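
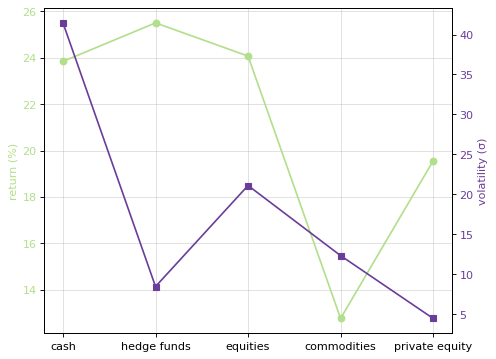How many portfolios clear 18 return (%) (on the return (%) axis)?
4

Above 18: cash, hedge funds, equities, private equity.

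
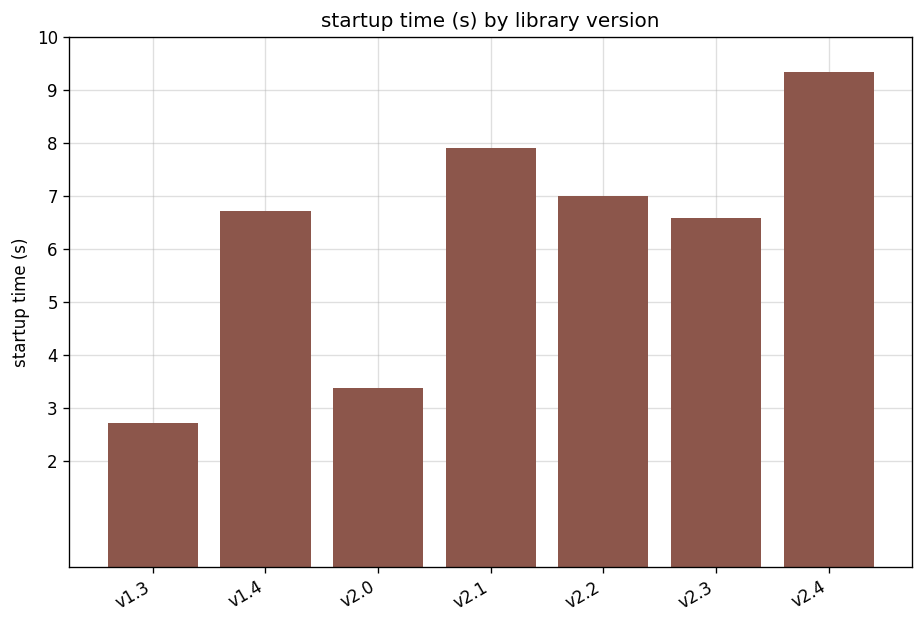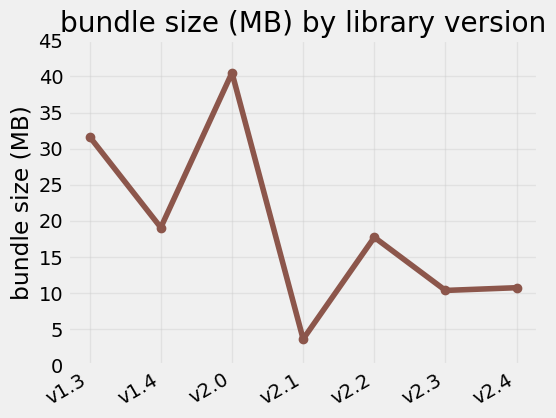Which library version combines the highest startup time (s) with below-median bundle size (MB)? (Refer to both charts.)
Chart 2 median bundle size (MB) ≈ 20; below-median library versions: v2.1, v2.3, v2.4. Among those, v2.4 has the highest startup time (s) (≈ 9).

v2.4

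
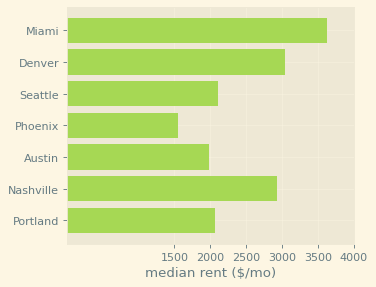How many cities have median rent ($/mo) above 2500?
3

Above 2500: Miami, Denver, Nashville.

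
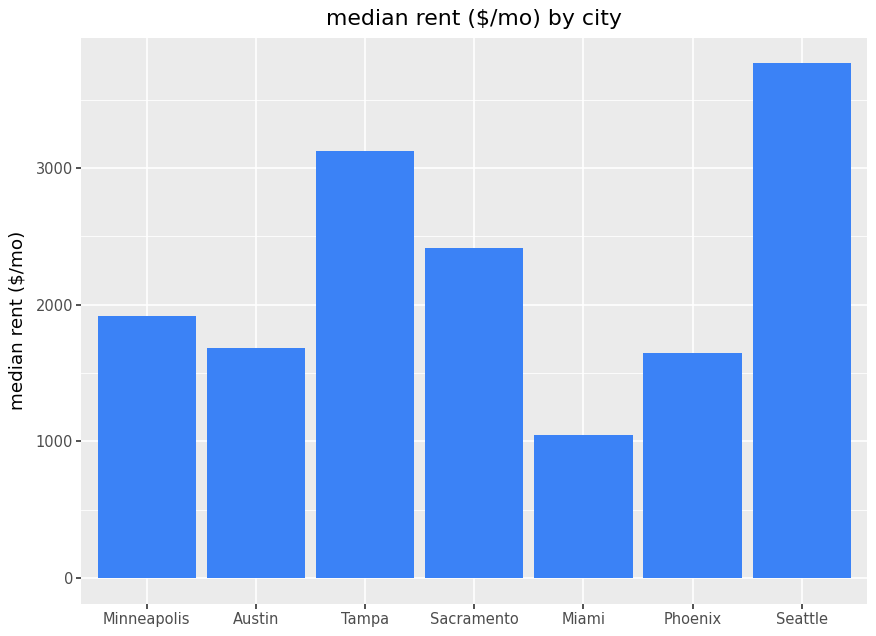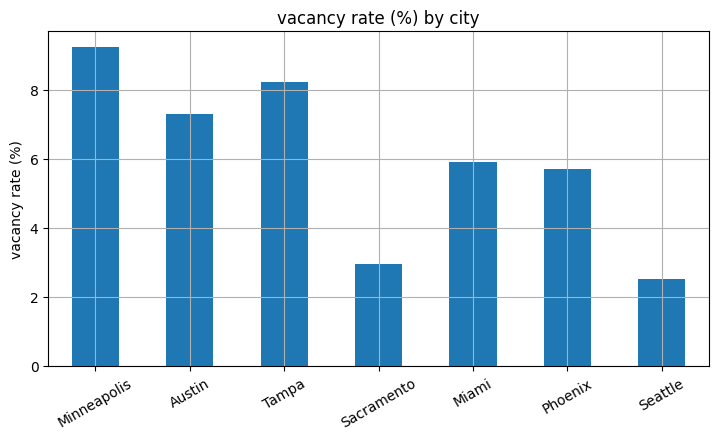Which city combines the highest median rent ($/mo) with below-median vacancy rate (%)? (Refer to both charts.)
Chart 2 median vacancy rate (%) ≈ 6; below-median cities: Sacramento, Phoenix, Seattle. Among those, Seattle has the highest median rent ($/mo) (≈ 4000).

Seattle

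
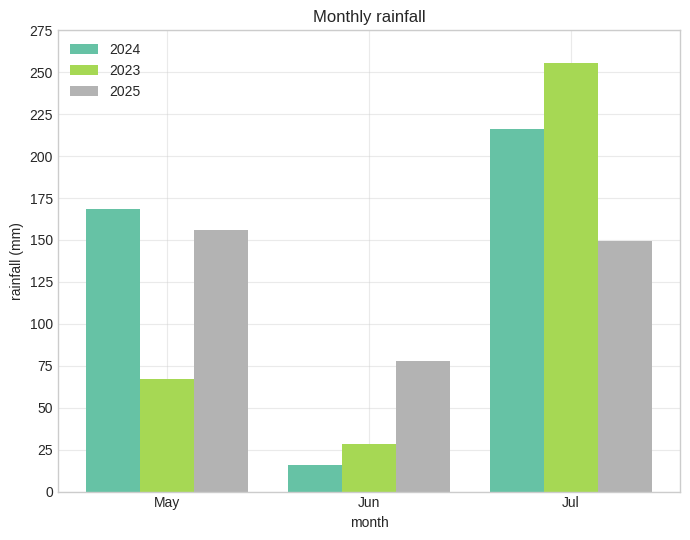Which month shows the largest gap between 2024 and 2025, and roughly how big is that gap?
Jul, ≈ 75 mm

Jul: 2024 ≈ 225, 2025 ≈ 150 → gap ≈ 75. Next-largest (Jun) is only ≈ 50.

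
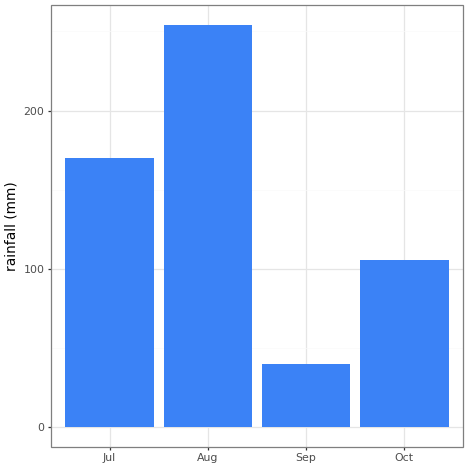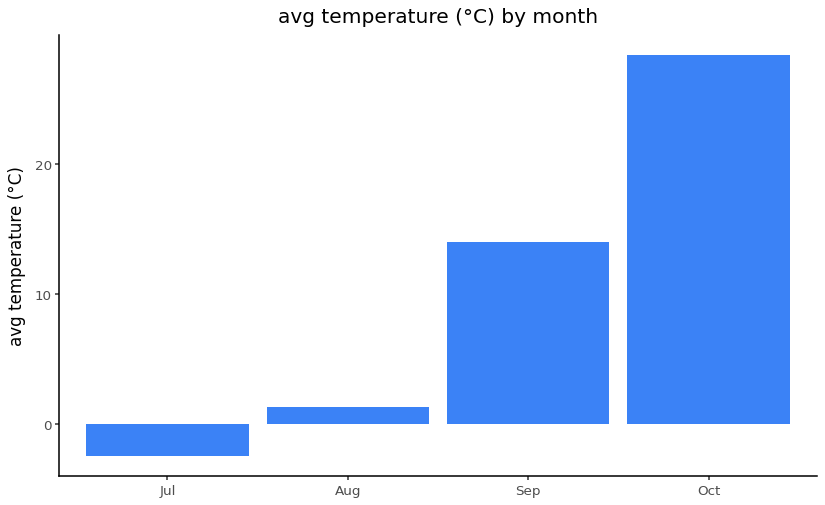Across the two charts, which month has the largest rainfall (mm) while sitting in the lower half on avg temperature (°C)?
Aug

Chart 2 median avg temperature (°C) ≈ 10; below-median months: Jul, Aug. Among those, Aug has the highest rainfall (mm) (≈ 250).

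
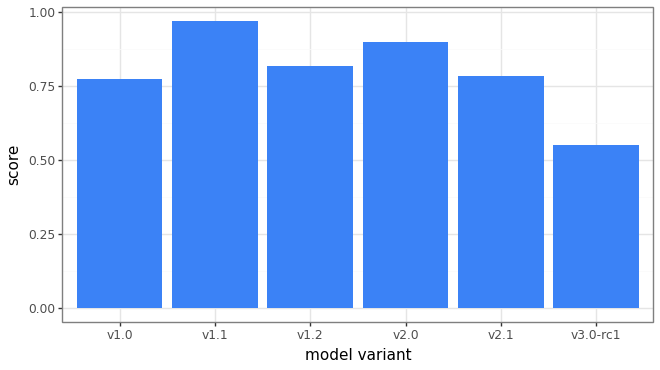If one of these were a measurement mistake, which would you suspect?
v3.0-rc1 ≈ 0.6; the rest sit between ≈ 0.8 and ≈ 1.0.

v3.0-rc1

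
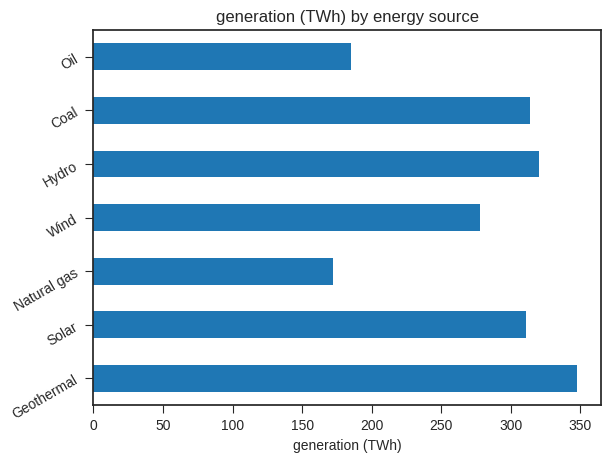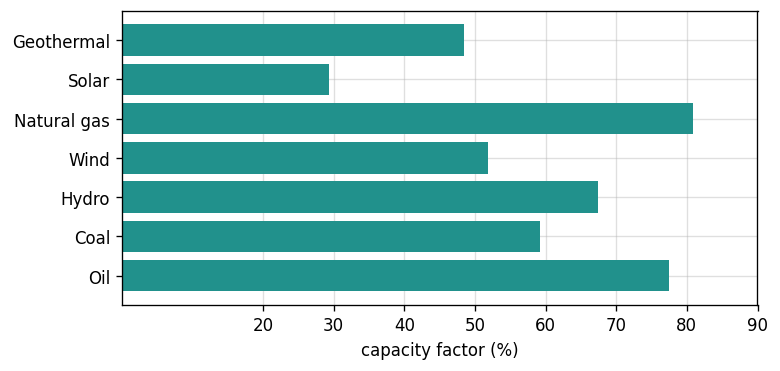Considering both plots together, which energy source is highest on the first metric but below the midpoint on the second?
Geothermal

Chart 2 median capacity factor (%) ≈ 60; below-median energy sources: Geothermal, Solar, Wind. Among those, Geothermal has the highest generation (TWh) (≈ 350).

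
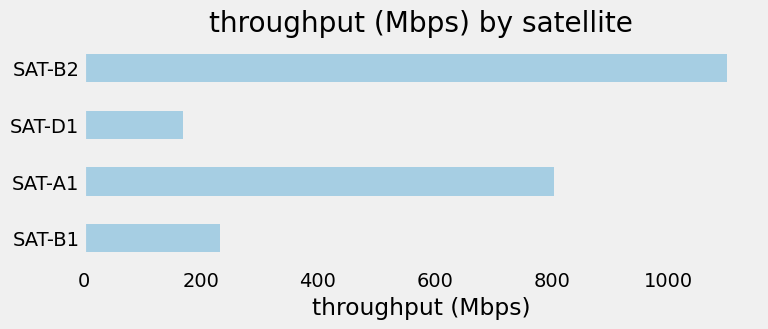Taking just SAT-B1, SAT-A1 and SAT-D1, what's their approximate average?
(200 + 800 + 200) / 3 ≈ 400.

≈ 400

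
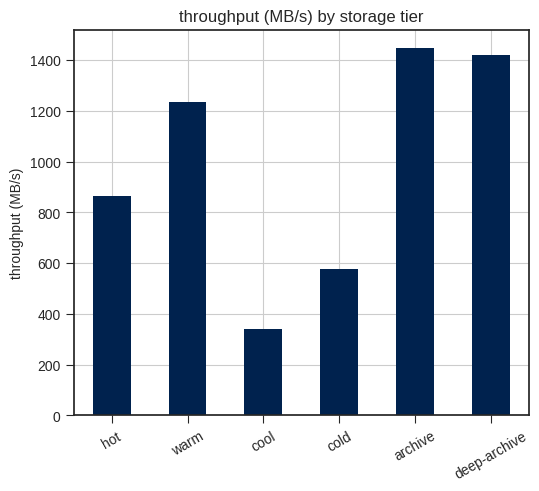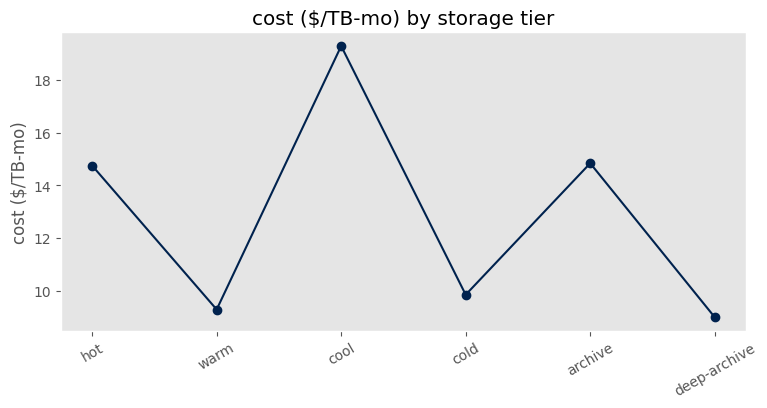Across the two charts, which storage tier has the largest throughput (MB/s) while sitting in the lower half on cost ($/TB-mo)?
Chart 2 median cost ($/TB-mo) ≈ 12; below-median storage tiers: warm, cold, deep-archive. Among those, deep-archive has the highest throughput (MB/s) (≈ 1400).

deep-archive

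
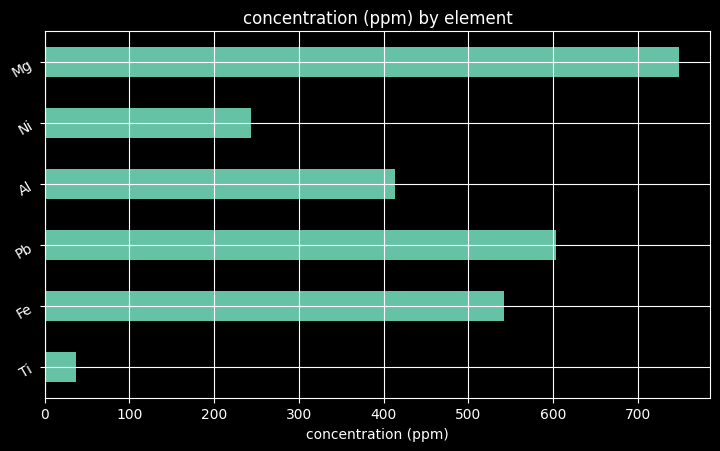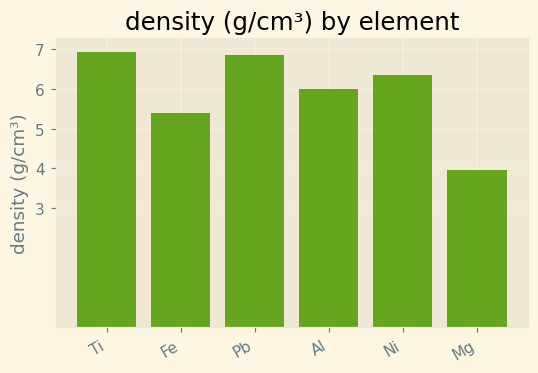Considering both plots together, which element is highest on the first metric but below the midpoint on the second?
Mg

Chart 2 median density (g/cm³) ≈ 6; below-median elements: Fe, Al, Mg. Among those, Mg has the highest concentration (ppm) (≈ 700).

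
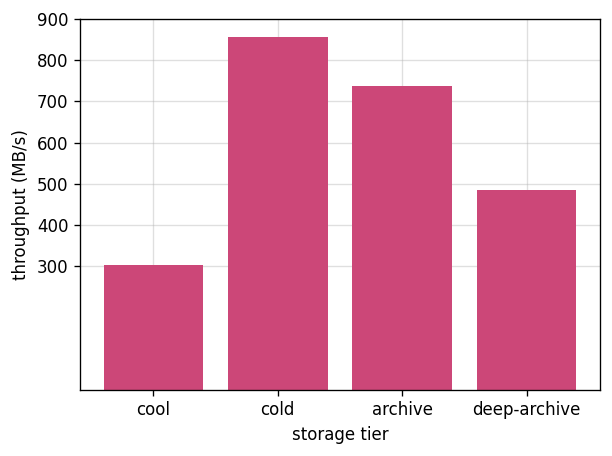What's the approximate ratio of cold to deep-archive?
cold ≈ 900, deep-archive ≈ 500; 900/500 ≈ 1.8.

≈ 1.8×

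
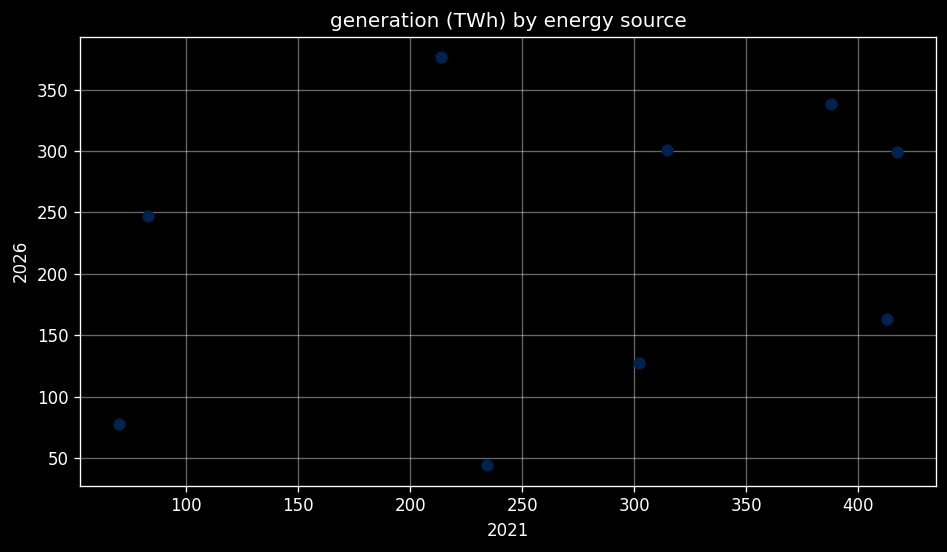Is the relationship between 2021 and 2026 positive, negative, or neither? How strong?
positive, weak

Points are positively correlated; weak (|r| ≈ 0.3).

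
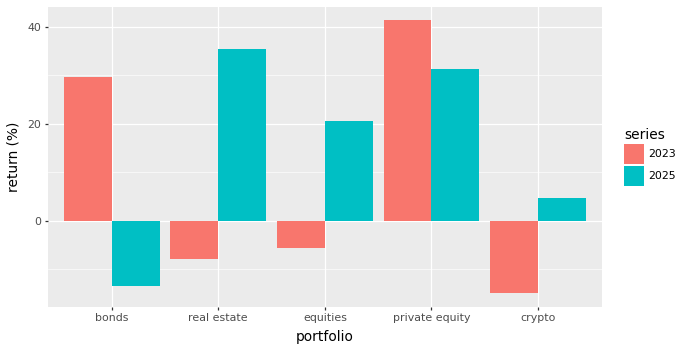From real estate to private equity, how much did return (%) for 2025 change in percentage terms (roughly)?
real estate ≈ 35, private equity ≈ 30; (30 − 35) / 35 ≈ -14.3%.

≈ -14.3%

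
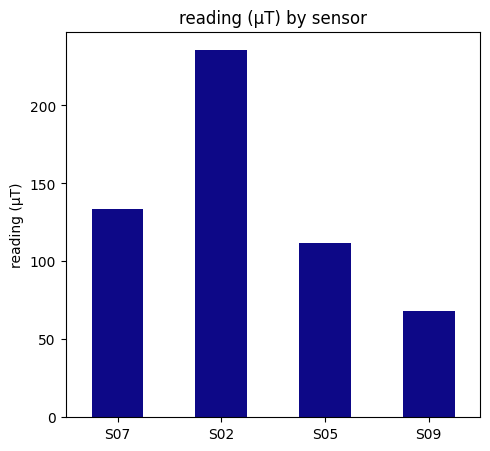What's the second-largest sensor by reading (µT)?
S07

Top 3: S02 ≈ 240, S07 ≈ 140, S05 ≈ 120.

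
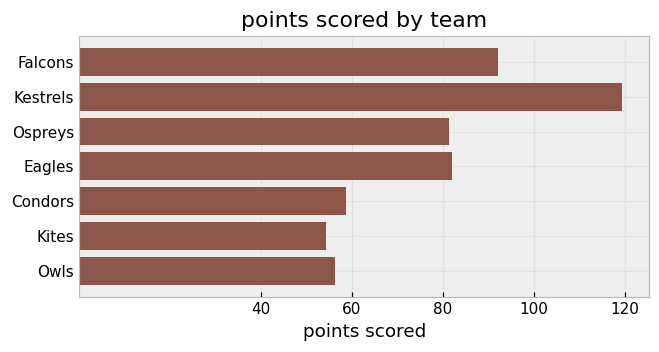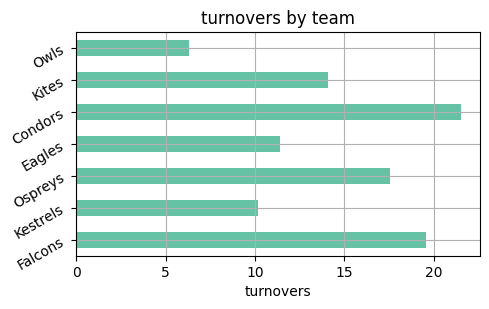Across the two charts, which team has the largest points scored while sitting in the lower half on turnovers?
Chart 2 median turnovers ≈ 14; below-median teams: Kestrels, Eagles, Owls. Among those, Kestrels has the highest points scored (≈ 120).

Kestrels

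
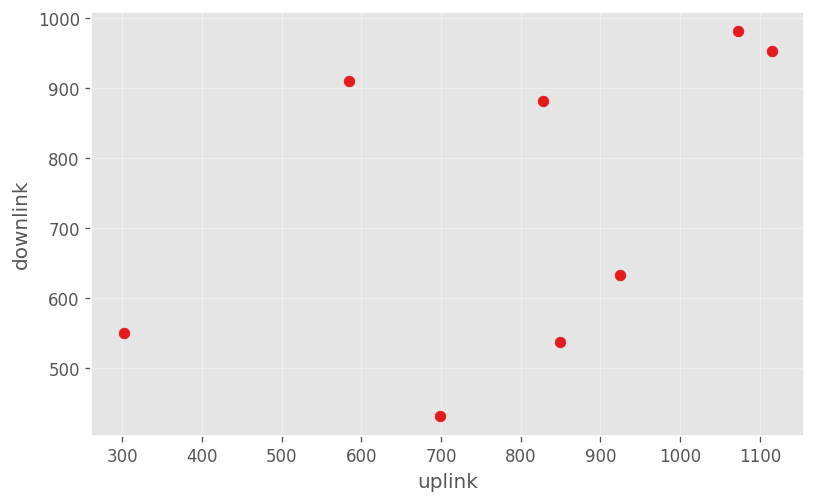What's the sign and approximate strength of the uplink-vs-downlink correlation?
Points are positively correlated; moderate (|r| ≈ 0.5).

positive, moderate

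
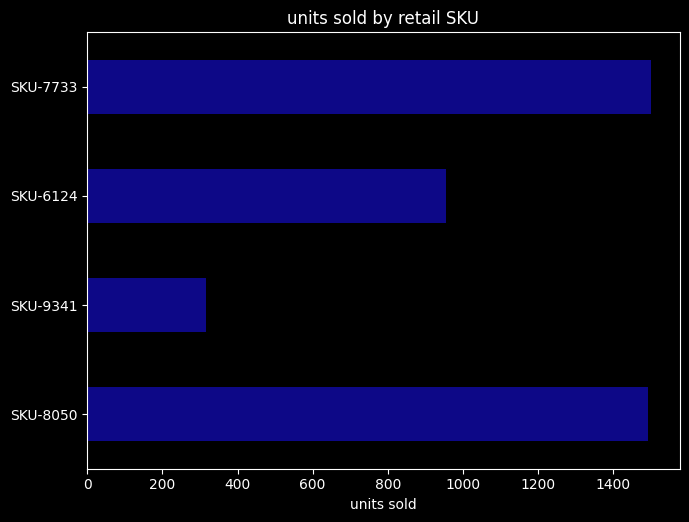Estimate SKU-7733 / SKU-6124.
SKU-7733 ≈ 1600, SKU-6124 ≈ 1000; 1600/1000 ≈ 1.6.

≈ 1.6×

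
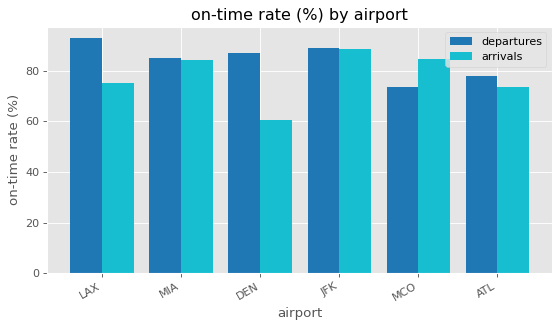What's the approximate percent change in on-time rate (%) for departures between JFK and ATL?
JFK ≈ 90, ATL ≈ 80; (80 − 90) / 90 ≈ -11.1%.

≈ -11.1%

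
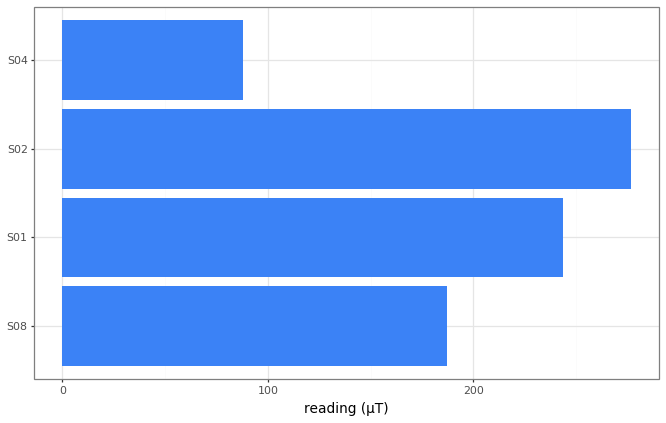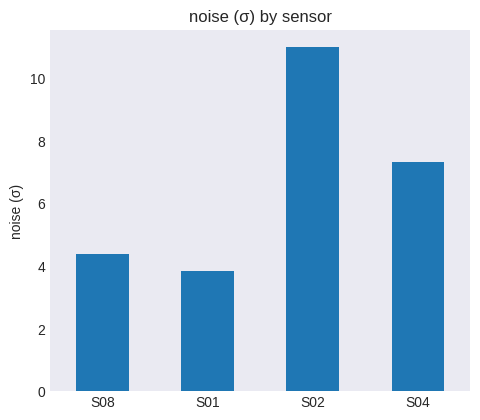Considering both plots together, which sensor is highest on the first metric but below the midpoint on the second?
S01

Chart 2 median noise (σ) ≈ 6; below-median sensors: S08, S01. Among those, S01 has the highest reading (µT) (≈ 250).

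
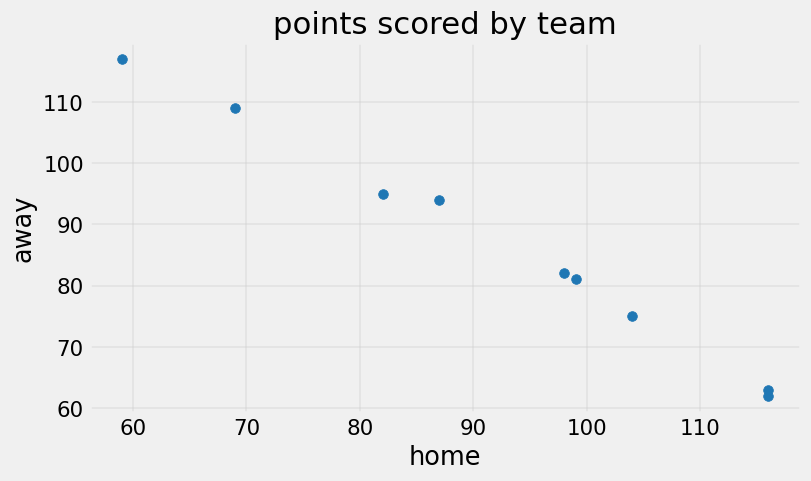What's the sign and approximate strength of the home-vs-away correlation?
negative, strong

Points are negatively correlated; strong (|r| ≈ 1.0).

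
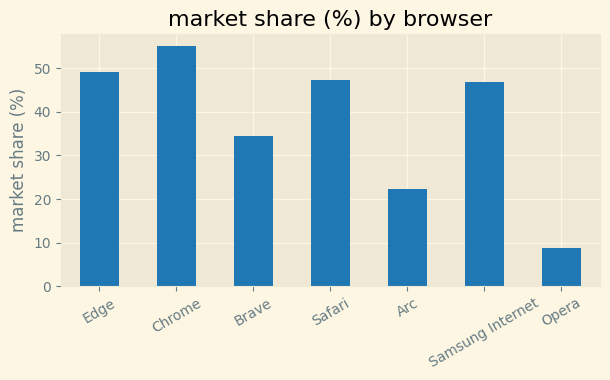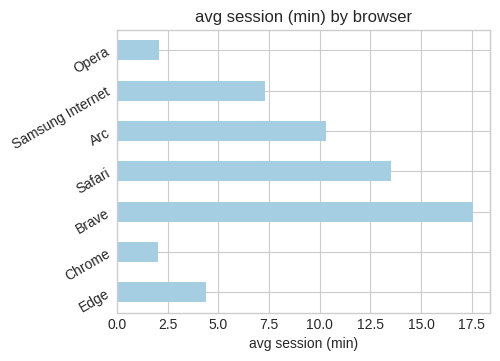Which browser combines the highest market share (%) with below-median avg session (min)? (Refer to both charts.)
Chart 2 median avg session (min) ≈ 8; below-median browsers: Edge, Chrome, Opera. Among those, Chrome has the highest market share (%) (≈ 60).

Chrome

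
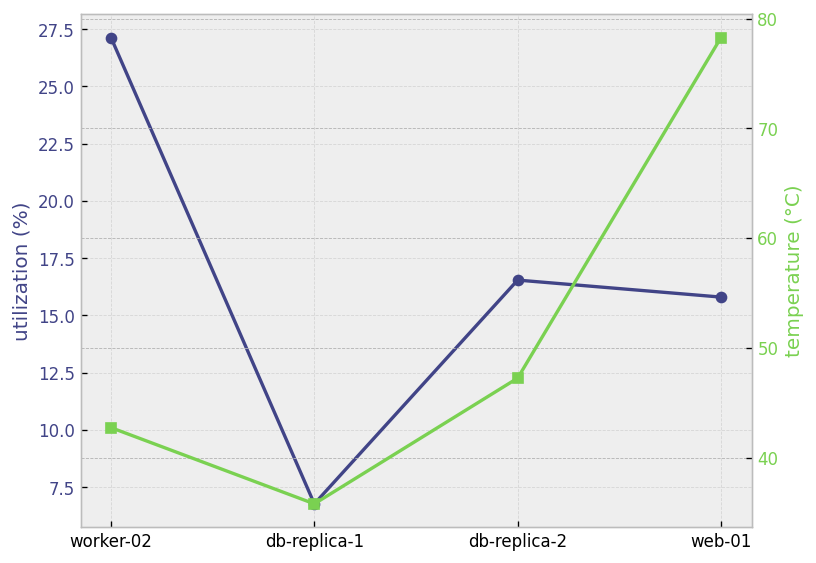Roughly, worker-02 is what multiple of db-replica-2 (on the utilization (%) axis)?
≈ 1.75×

worker-02 ≈ 28, db-replica-2 ≈ 16; 28/16 ≈ 1.75.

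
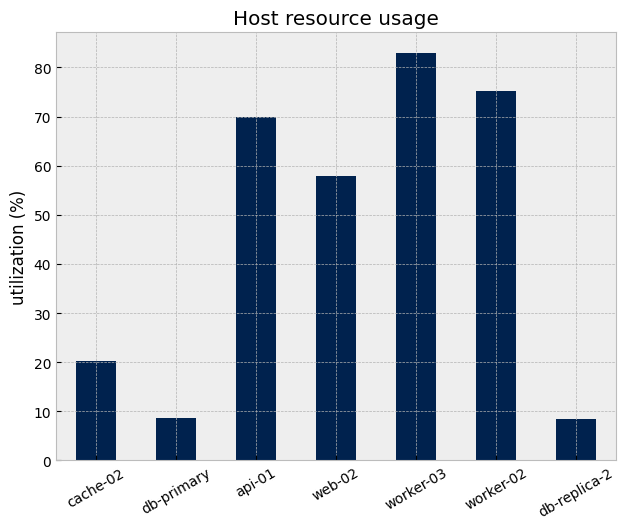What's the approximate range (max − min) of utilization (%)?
≈ 70

Max worker-03 ≈ 80, min db-replica-2 ≈ 10; range ≈ 70.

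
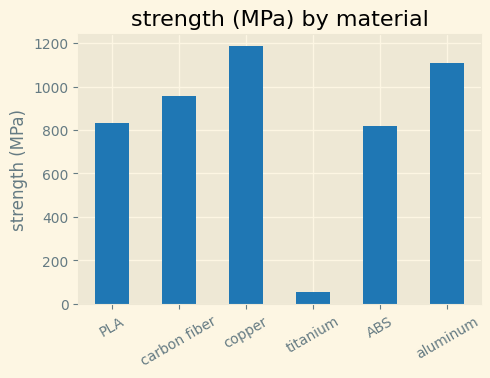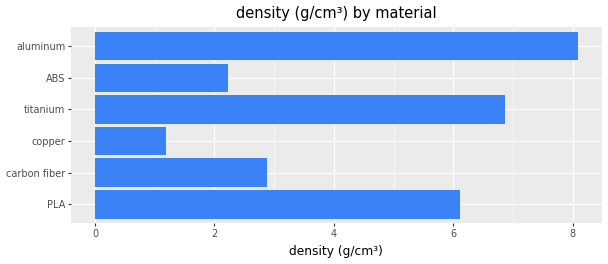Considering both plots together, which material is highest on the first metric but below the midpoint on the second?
Chart 2 median density (g/cm³) ≈ 4; below-median materials: carbon fiber, copper, ABS. Among those, copper has the highest strength (MPa) (≈ 1200).

copper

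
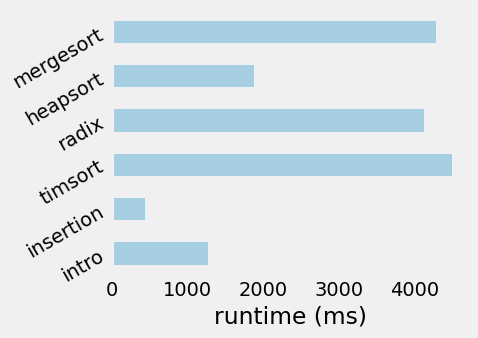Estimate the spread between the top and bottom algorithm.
Max timsort ≈ 4500, min insertion ≈ 500; range ≈ 4000.

≈ 4000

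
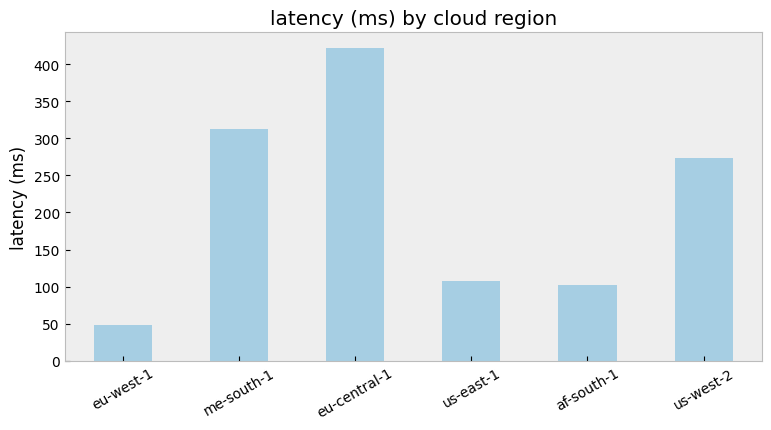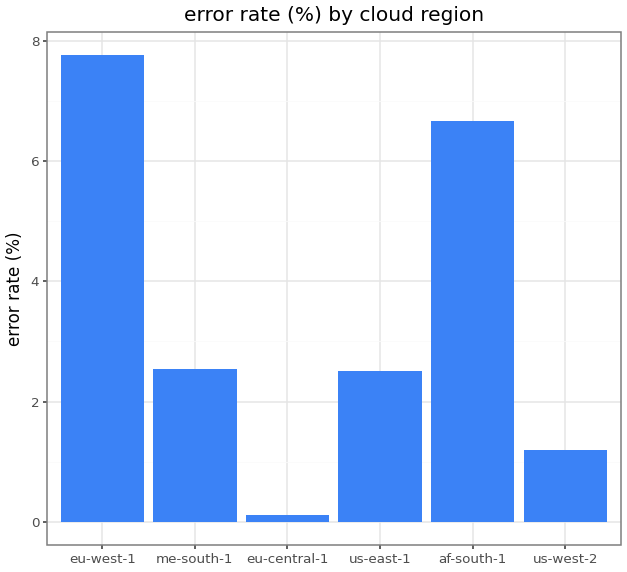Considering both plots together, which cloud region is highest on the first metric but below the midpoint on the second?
Chart 2 median error rate (%) ≈ 3; below-median cloud regions: eu-central-1, us-east-1, us-west-2. Among those, eu-central-1 has the highest latency (ms) (≈ 400).

eu-central-1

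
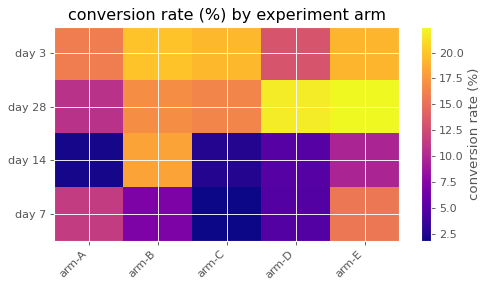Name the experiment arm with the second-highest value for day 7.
Top 3 for day 7: arm-E ≈ 16, arm-A ≈ 12, arm-B ≈ 8.

arm-A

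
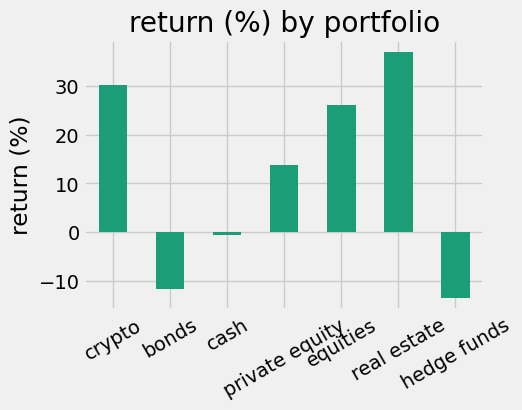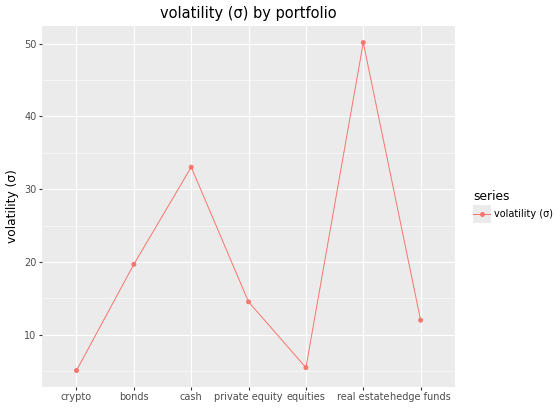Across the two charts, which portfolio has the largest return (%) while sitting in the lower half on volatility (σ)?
crypto

Chart 2 median volatility (σ) ≈ 15; below-median portfolios: crypto, equities, hedge funds. Among those, crypto has the highest return (%) (≈ 30).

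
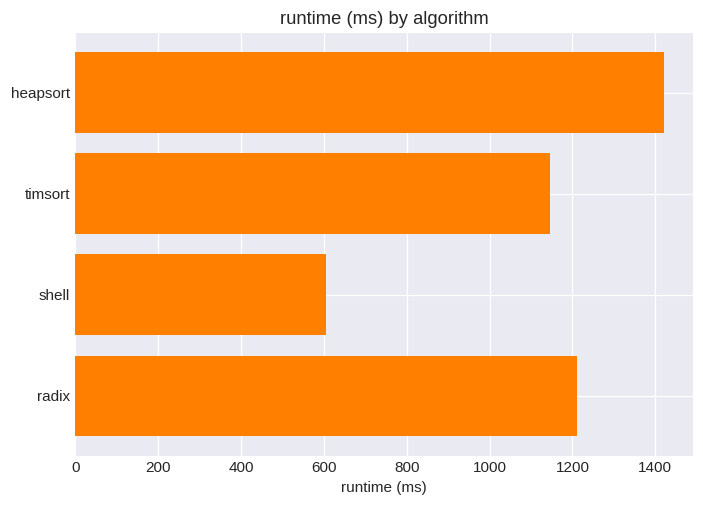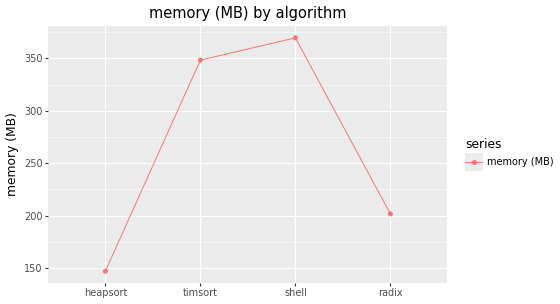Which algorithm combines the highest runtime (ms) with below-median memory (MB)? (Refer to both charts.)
heapsort

Chart 2 median memory (MB) ≈ 300; below-median algorithms: heapsort, radix. Among those, heapsort has the highest runtime (ms) (≈ 1400).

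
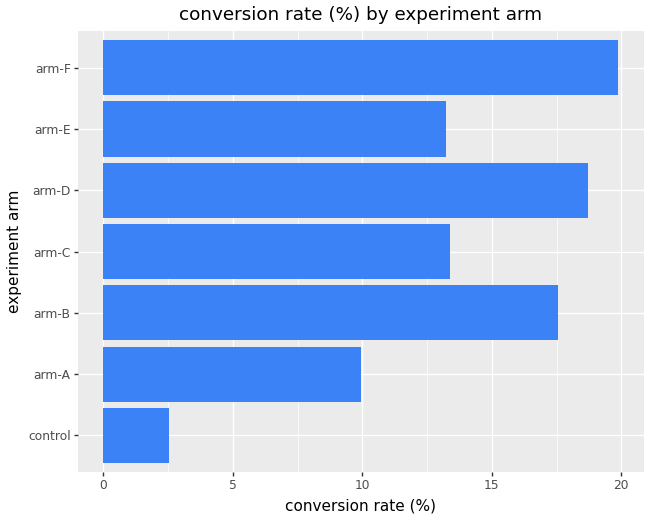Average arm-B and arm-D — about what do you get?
≈ 18

(18 + 18) / 2 ≈ 18.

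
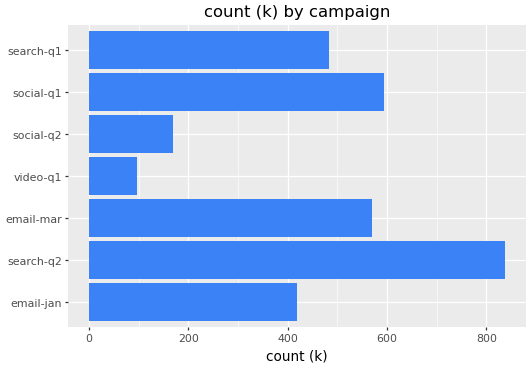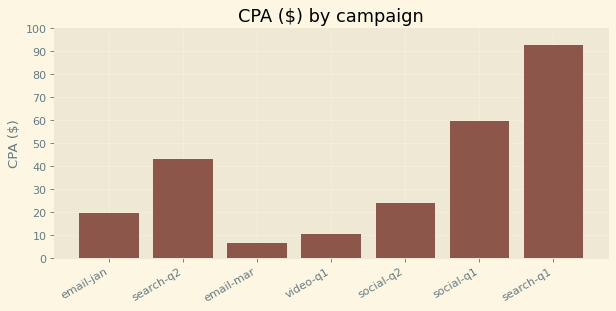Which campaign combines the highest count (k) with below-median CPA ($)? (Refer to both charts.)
email-mar

Chart 2 median CPA ($) ≈ 20; below-median campaigns: email-jan, email-mar, video-q1. Among those, email-mar has the highest count (k) (≈ 600).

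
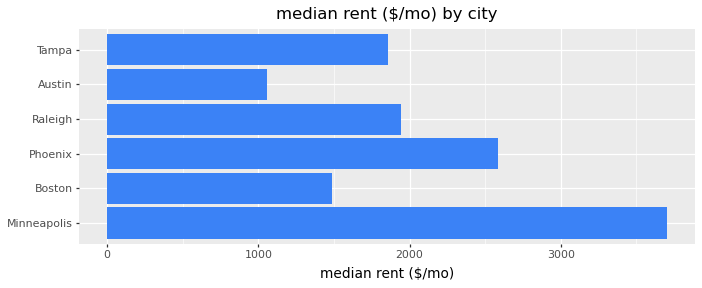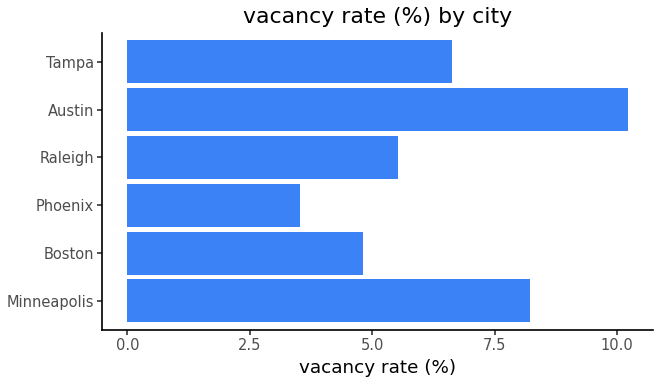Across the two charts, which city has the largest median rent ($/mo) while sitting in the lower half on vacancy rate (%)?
Phoenix

Chart 2 median vacancy rate (%) ≈ 6; below-median cities: Boston, Phoenix, Raleigh. Among those, Phoenix has the highest median rent ($/mo) (≈ 2500).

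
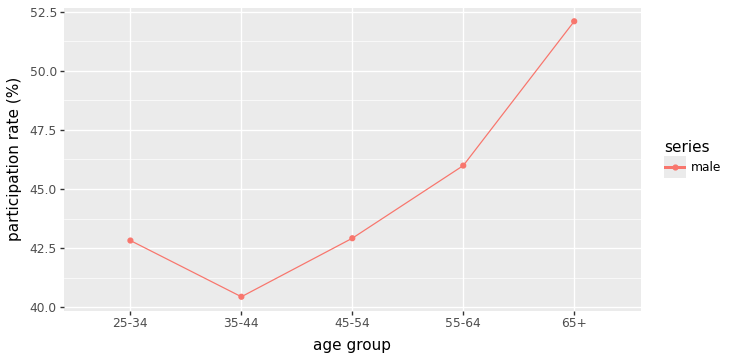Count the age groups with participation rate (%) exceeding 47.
Above 47: 65+.

1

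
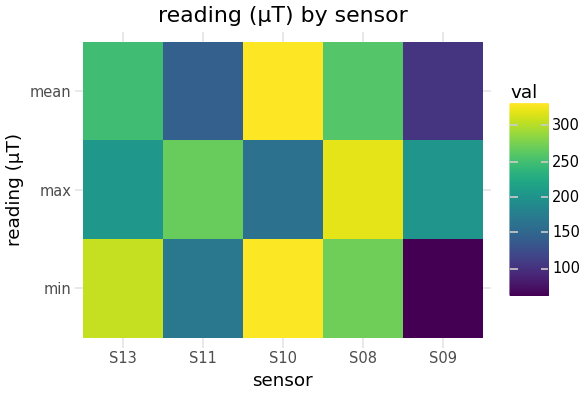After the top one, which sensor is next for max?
Top 3 for max: S08 ≈ 325, S11 ≈ 275, S13 ≈ 200.

S11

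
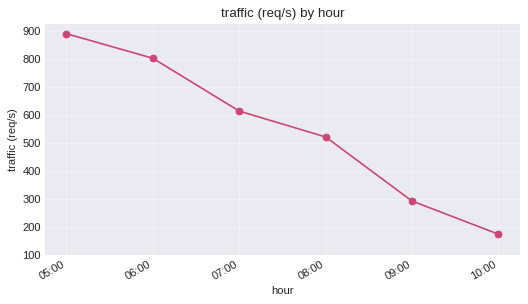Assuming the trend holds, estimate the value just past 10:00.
≈ 50

Last three: 500, 300, 200 → slope ≈ -150/step → next ≈ 50.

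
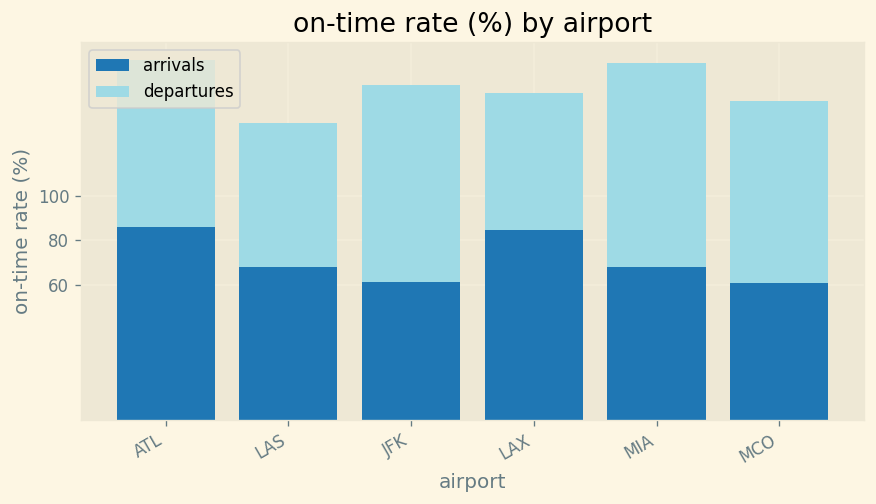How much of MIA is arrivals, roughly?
≈ 60

arrivals top ≈ 60, bottom ≈ 0; segment ≈ 60.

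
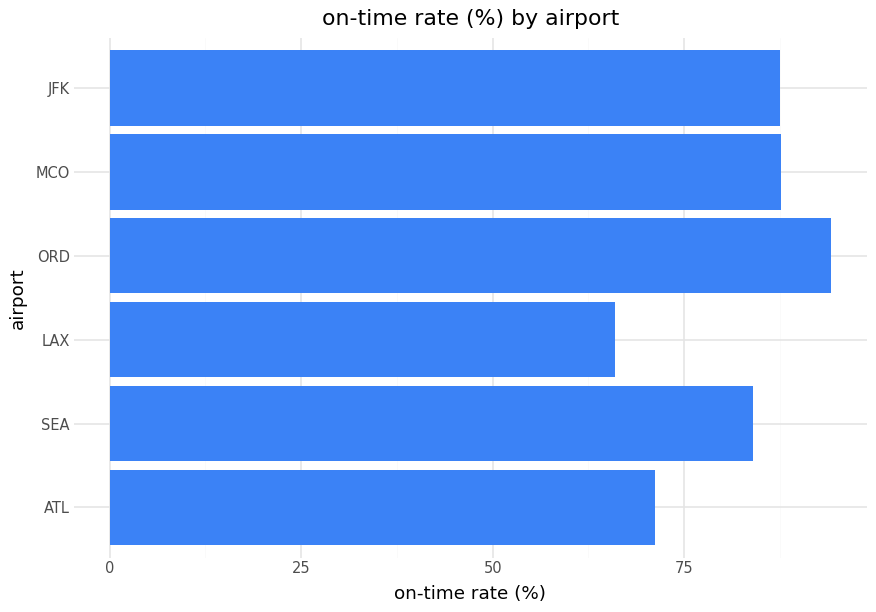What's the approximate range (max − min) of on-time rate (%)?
≈ 20

Max ORD ≈ 90, min LAX ≈ 70; range ≈ 20.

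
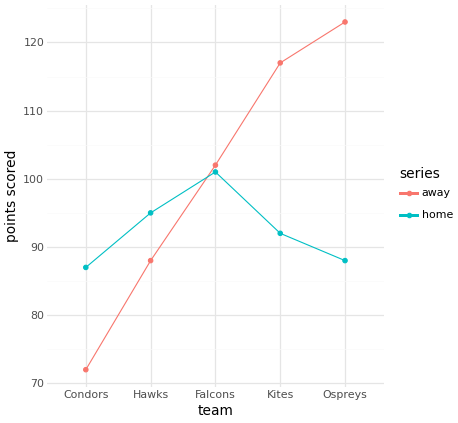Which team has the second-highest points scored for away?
Top 3 for away: Ospreys ≈ 125, Kites ≈ 115, Falcons ≈ 100.

Kites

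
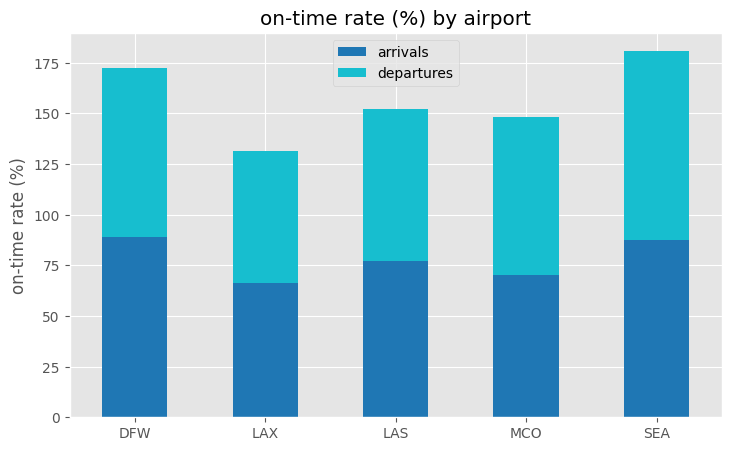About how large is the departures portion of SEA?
departures top ≈ 180, bottom ≈ 80; segment ≈ 100.

≈ 100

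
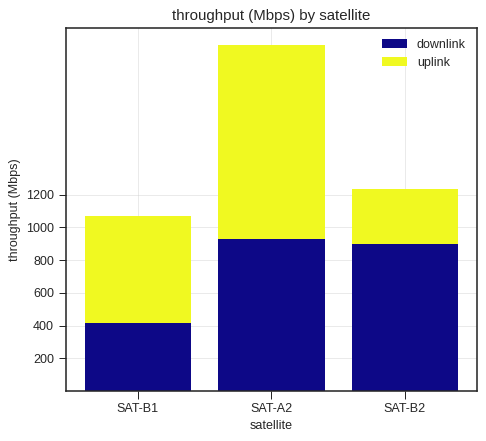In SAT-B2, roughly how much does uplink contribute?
uplink top ≈ 1200, bottom ≈ 800; segment ≈ 400.

≈ 400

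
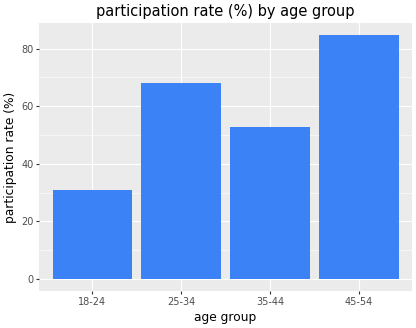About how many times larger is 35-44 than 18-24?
35-44 ≈ 50, 18-24 ≈ 30; 50/30 ≈ 1.67.

≈ 1.67×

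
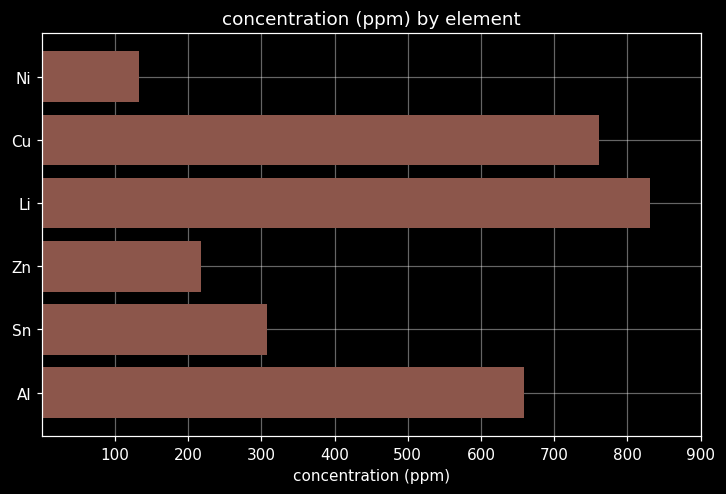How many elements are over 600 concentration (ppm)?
Above 600: Cu, Li, Al.

3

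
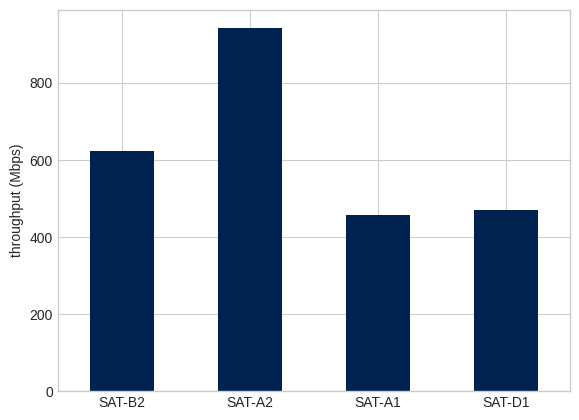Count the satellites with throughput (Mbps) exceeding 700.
1

Above 700: SAT-A2.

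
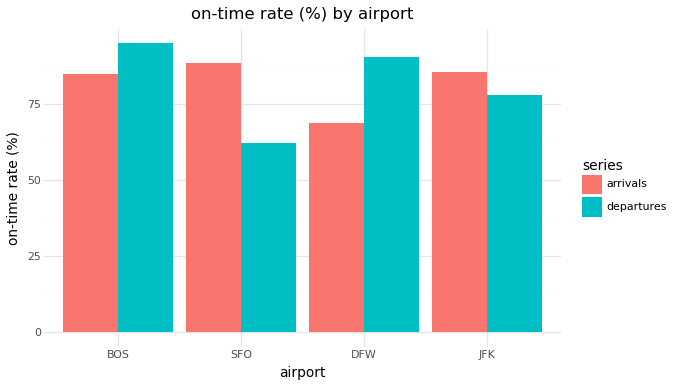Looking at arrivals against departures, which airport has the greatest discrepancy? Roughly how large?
SFO, ≈ 30 %

SFO: arrivals ≈ 90, departures ≈ 60 → gap ≈ 30. Next-largest (DFW) is only ≈ 20.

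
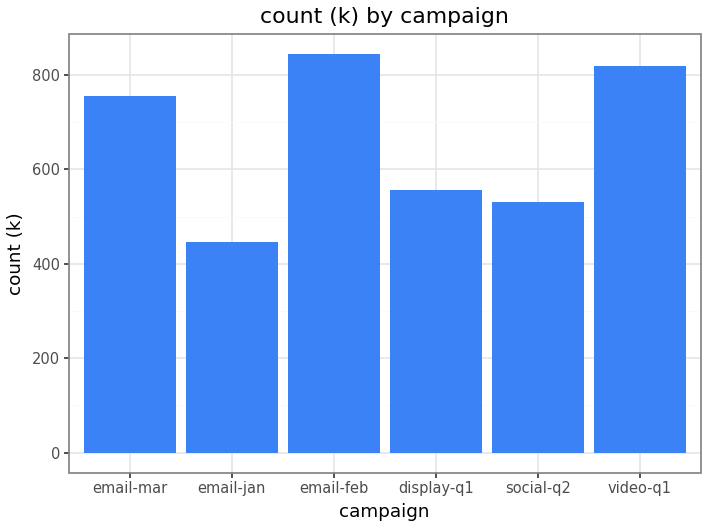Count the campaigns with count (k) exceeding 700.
Above 700: email-mar, email-feb, video-q1.

3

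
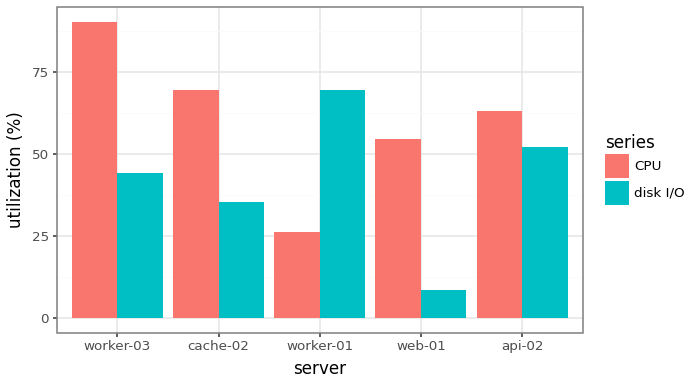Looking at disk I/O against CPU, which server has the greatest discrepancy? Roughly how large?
worker-03: disk I/O ≈ 40, CPU ≈ 90 → gap ≈ 50. Next-largest (web-01) is only ≈ 40.

worker-03, ≈ 50 %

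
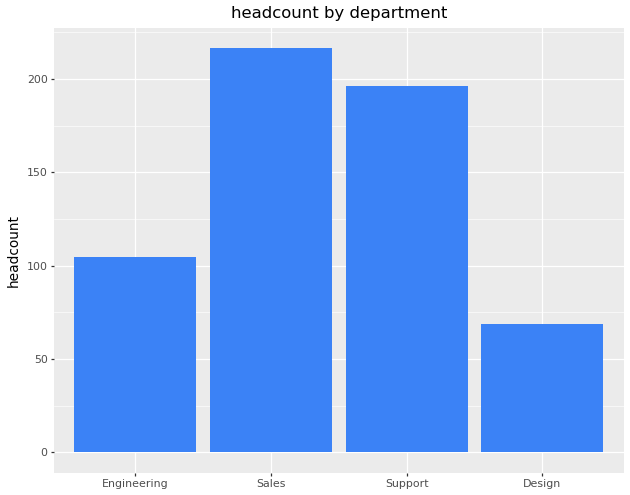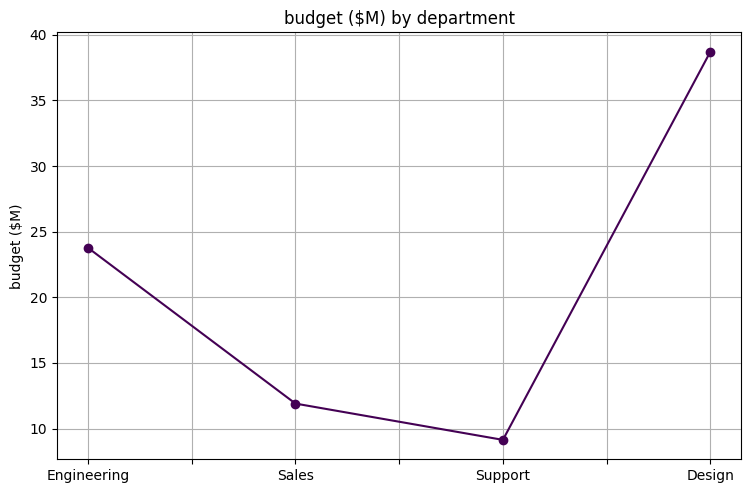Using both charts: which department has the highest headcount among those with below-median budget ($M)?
Chart 2 median budget ($M) ≈ 20; below-median departments: Sales, Support. Among those, Sales has the highest headcount (≈ 220).

Sales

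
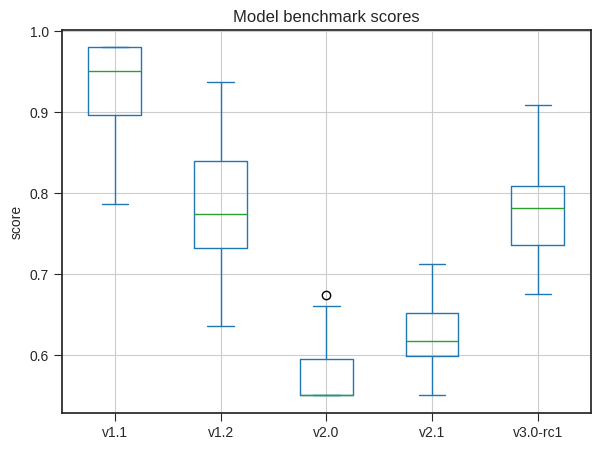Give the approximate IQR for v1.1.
≈ 0.10

Q3 ≈ 1.00, Q1 ≈ 0.90; IQR ≈ 0.10.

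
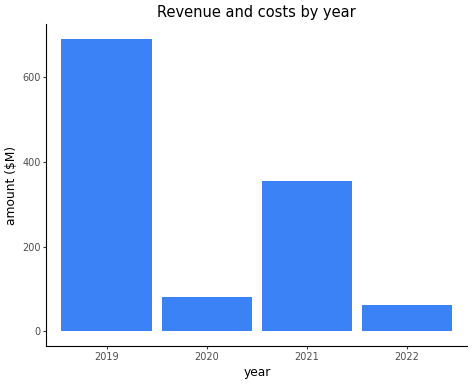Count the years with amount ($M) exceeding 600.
Above 600: 2019.

1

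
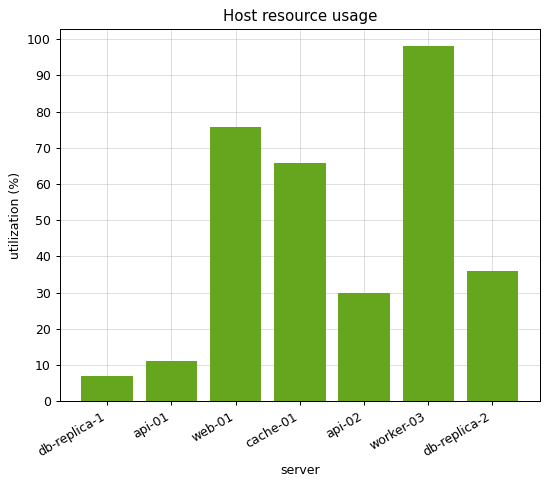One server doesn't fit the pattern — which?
worker-03 ≈ 100; the rest sit between ≈ 10 and ≈ 80.

worker-03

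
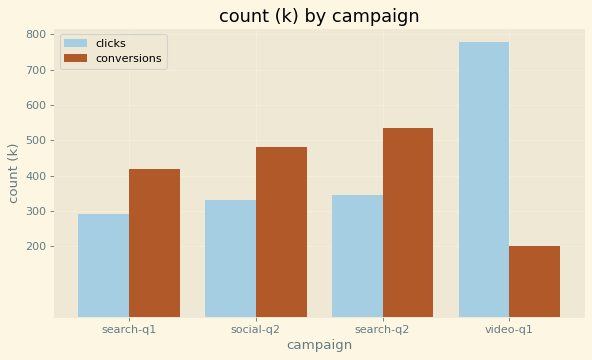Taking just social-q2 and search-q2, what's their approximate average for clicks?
≈ 300

(300 + 300) / 2 ≈ 300.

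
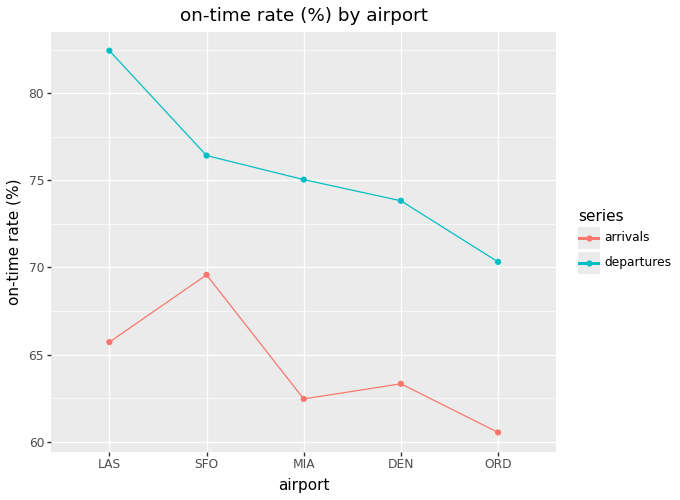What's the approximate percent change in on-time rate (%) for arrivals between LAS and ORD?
LAS ≈ 66, ORD ≈ 60; (60 − 66) / 66 ≈ -9.1%.

≈ -9.1%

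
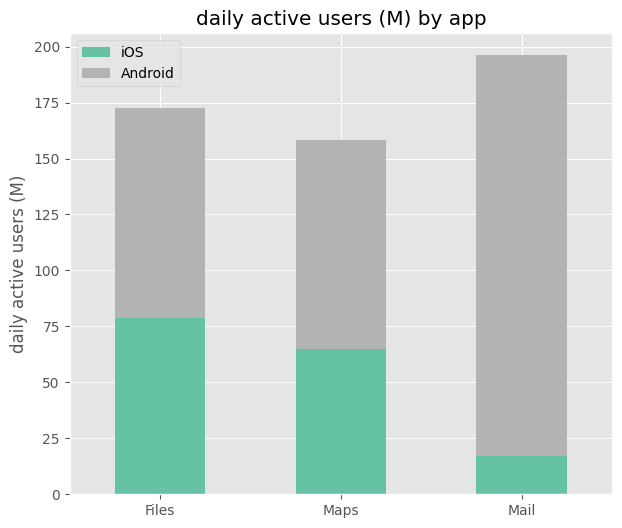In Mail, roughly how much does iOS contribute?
≈ 20

iOS top ≈ 20, bottom ≈ 0; segment ≈ 20.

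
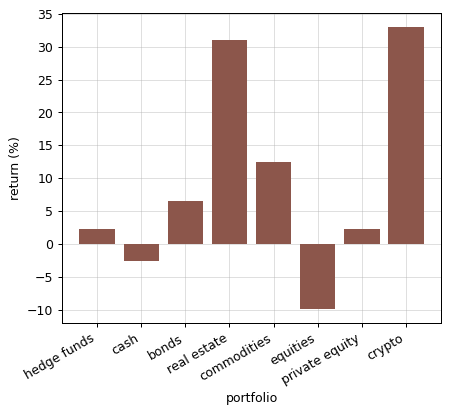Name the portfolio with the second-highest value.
real estate

Top 3: crypto ≈ 35, real estate ≈ 30, commodities ≈ 10.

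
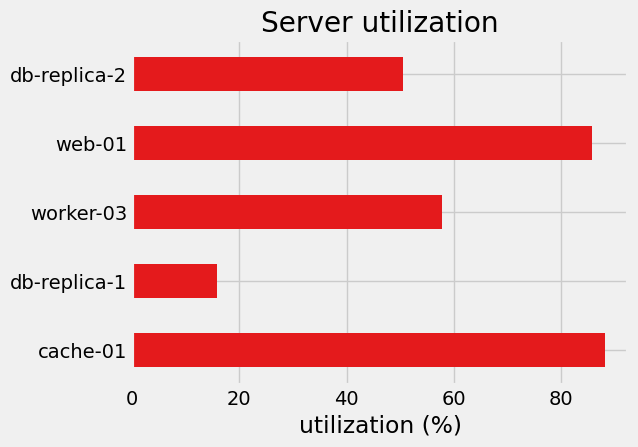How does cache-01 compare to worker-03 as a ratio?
cache-01 ≈ 90, worker-03 ≈ 60; 90/60 ≈ 1.5.

≈ 1.5×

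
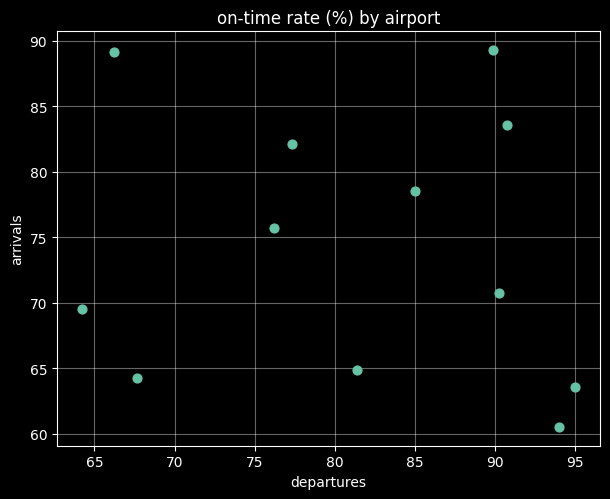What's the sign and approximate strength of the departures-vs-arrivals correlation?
Points are roughly uncorrelated; weak (|r| ≈ 0.1).

no clear correlation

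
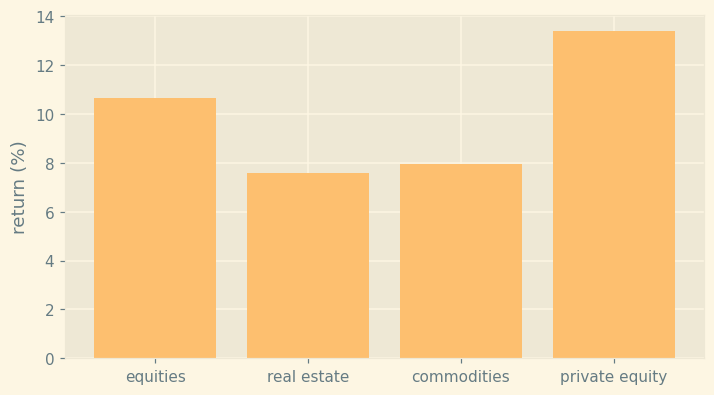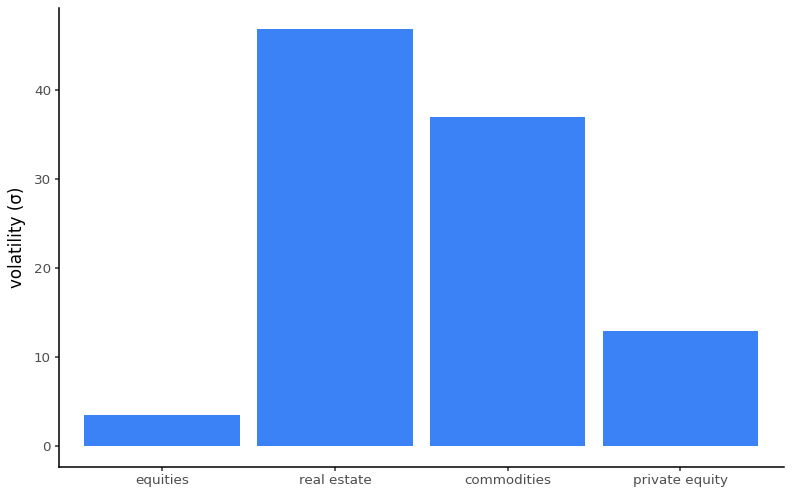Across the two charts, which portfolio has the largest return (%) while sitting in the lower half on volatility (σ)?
Chart 2 median volatility (σ) ≈ 25; below-median portfolios: equities, private equity. Among those, private equity has the highest return (%) (≈ 14).

private equity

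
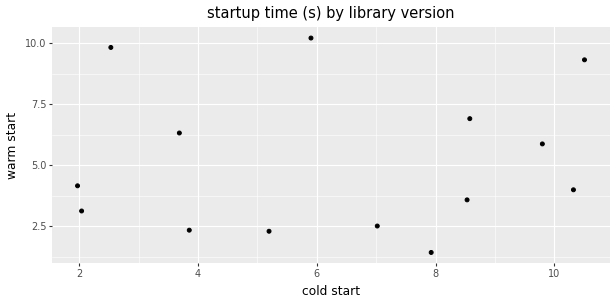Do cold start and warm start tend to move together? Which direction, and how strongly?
no clear correlation

Points are roughly uncorrelated; weak (|r| ≈ 0.1).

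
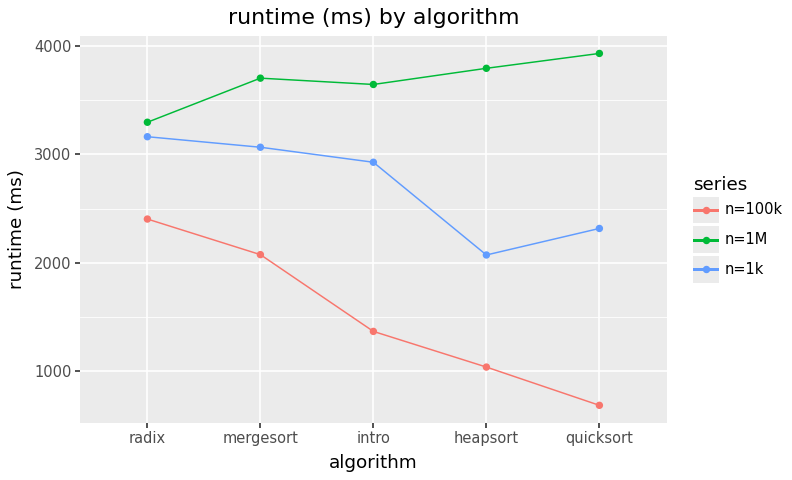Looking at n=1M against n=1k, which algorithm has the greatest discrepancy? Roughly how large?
heapsort, ≈ 2000 ms

heapsort: n=1M ≈ 4000, n=1k ≈ 2000 → gap ≈ 2000. Next-largest (quicksort) is only ≈ 1500.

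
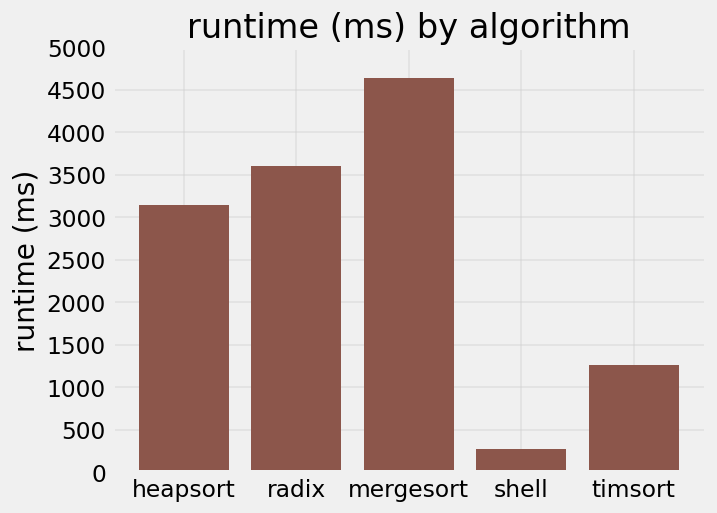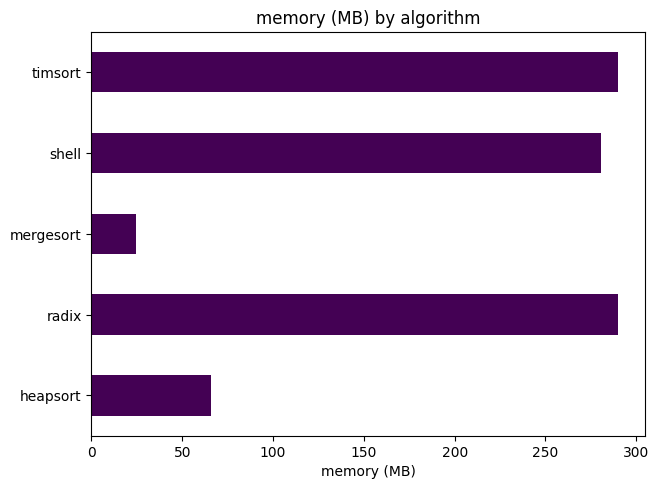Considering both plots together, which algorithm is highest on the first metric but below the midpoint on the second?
Chart 2 median memory (MB) ≈ 300; below-median algorithms: heapsort, mergesort. Among those, mergesort has the highest runtime (ms) (≈ 4500).

mergesort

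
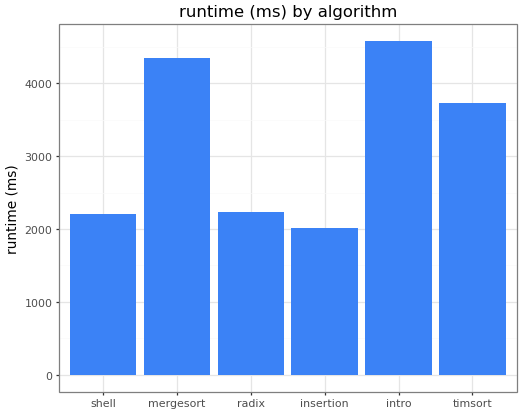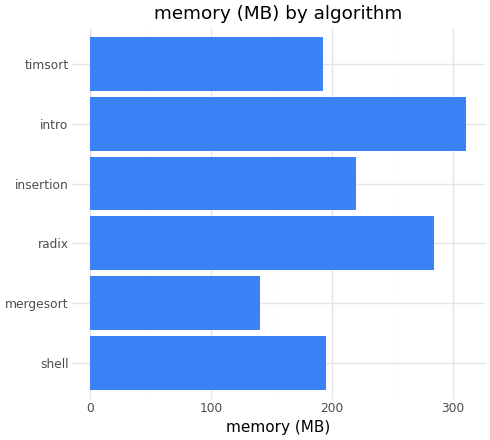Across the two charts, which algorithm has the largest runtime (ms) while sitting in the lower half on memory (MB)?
mergesort

Chart 2 median memory (MB) ≈ 200; below-median algorithms: shell, mergesort, timsort. Among those, mergesort has the highest runtime (ms) (≈ 4500).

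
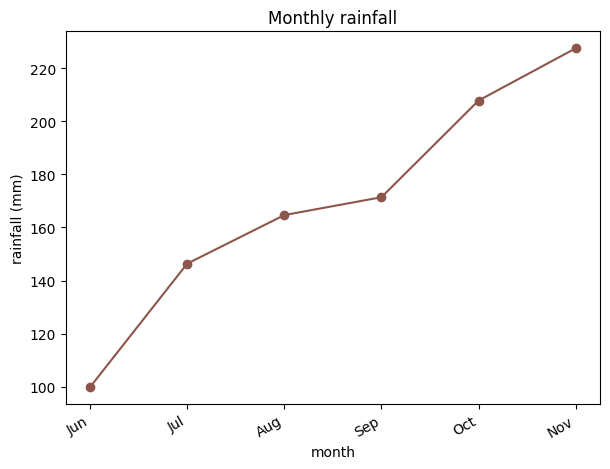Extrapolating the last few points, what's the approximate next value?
Last three: 180, 200, 220 → slope ≈ 20/step → next ≈ 240.

≈ 240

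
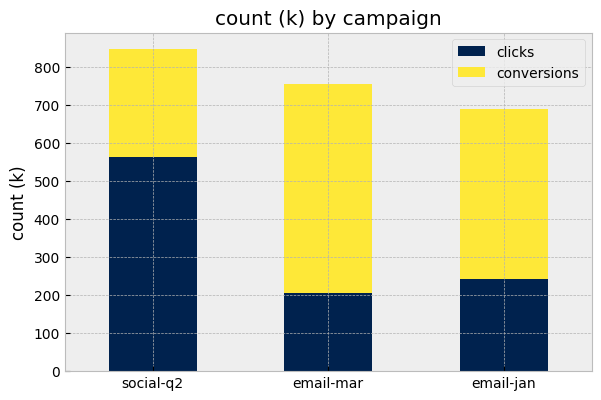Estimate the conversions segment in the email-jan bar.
conversions top ≈ 700, bottom ≈ 200; segment ≈ 500.

≈ 500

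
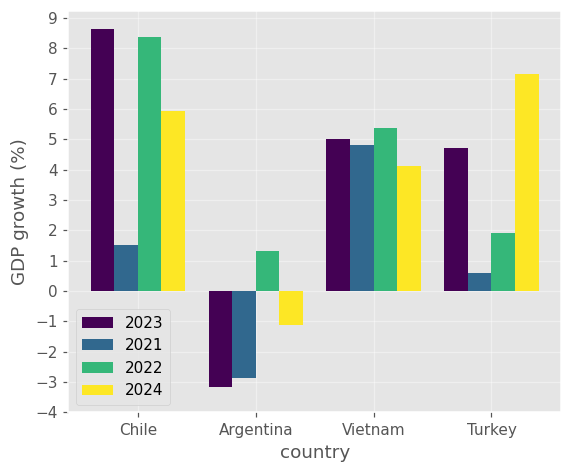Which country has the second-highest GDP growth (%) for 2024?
Chile

Top 3 for 2024: Turkey ≈ 7, Chile ≈ 6, Vietnam ≈ 4.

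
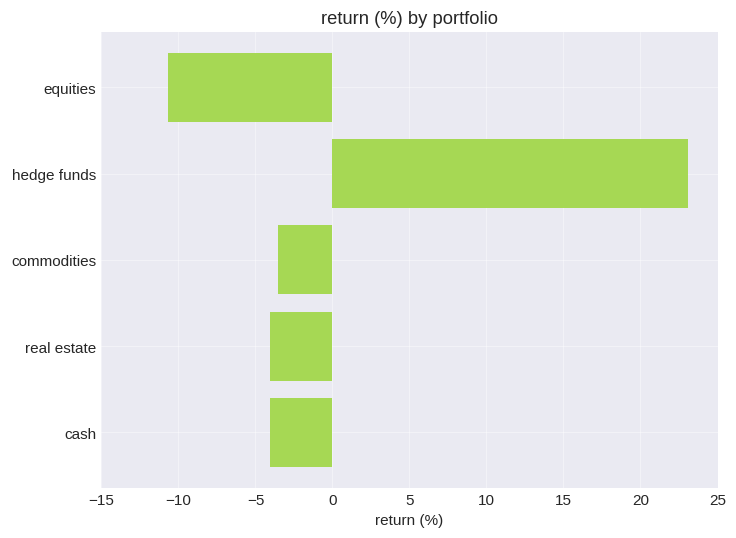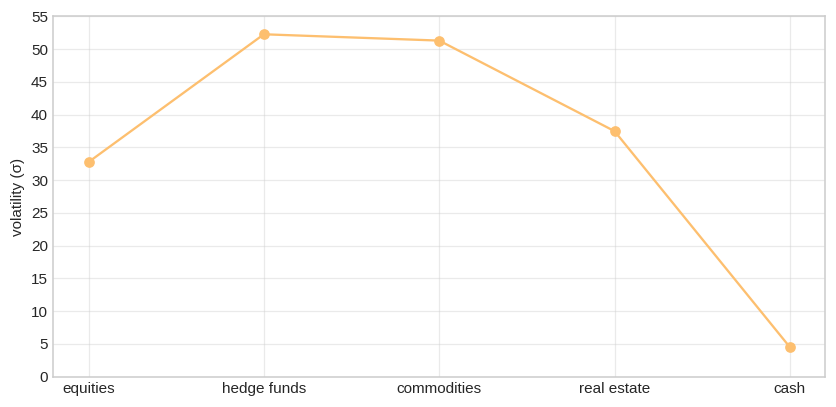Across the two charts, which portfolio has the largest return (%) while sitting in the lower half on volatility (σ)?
cash

Chart 2 median volatility (σ) ≈ 35; below-median portfolios: equities, cash. Among those, cash has the highest return (%) (≈ -5).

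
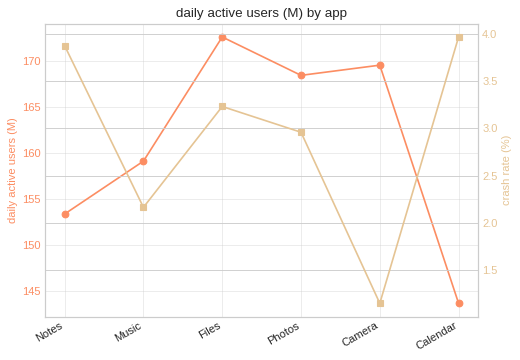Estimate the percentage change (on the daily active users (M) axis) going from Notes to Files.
≈ +12.9%

Notes ≈ 155, Files ≈ 175; (175 − 155) / 155 ≈ +12.9%.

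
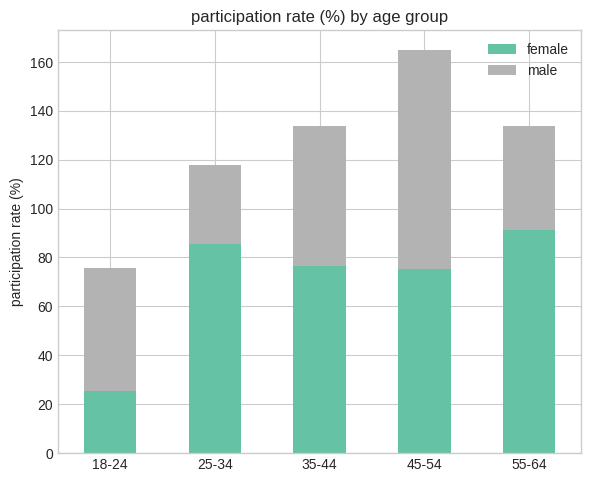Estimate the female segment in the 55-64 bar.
female top ≈ 100, bottom ≈ 0; segment ≈ 100.

≈ 100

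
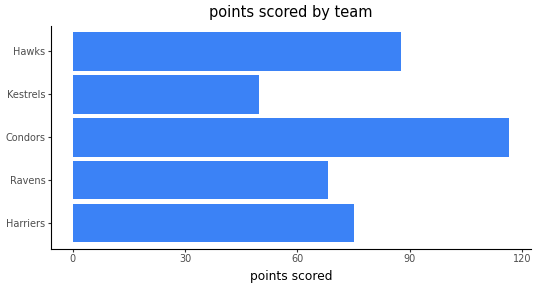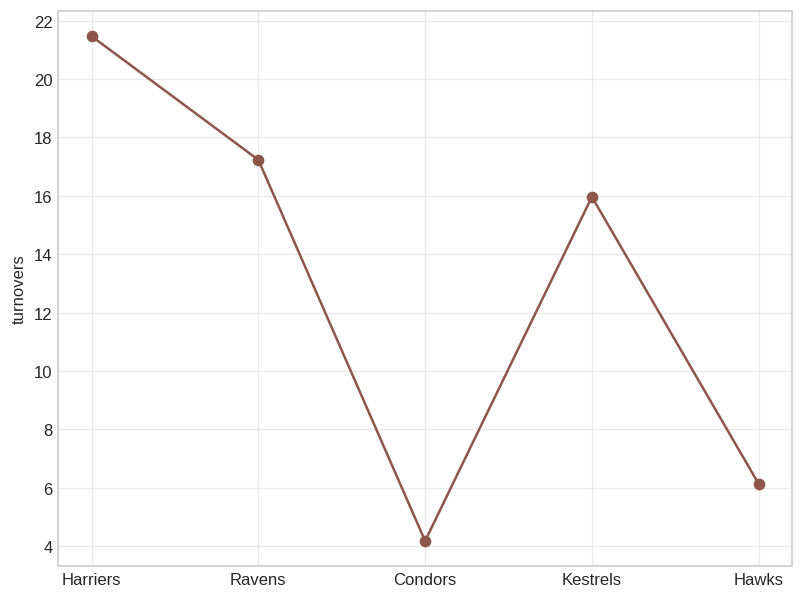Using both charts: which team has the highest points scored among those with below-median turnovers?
Chart 2 median turnovers ≈ 16; below-median teams: Condors, Hawks. Among those, Condors has the highest points scored (≈ 120).

Condors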